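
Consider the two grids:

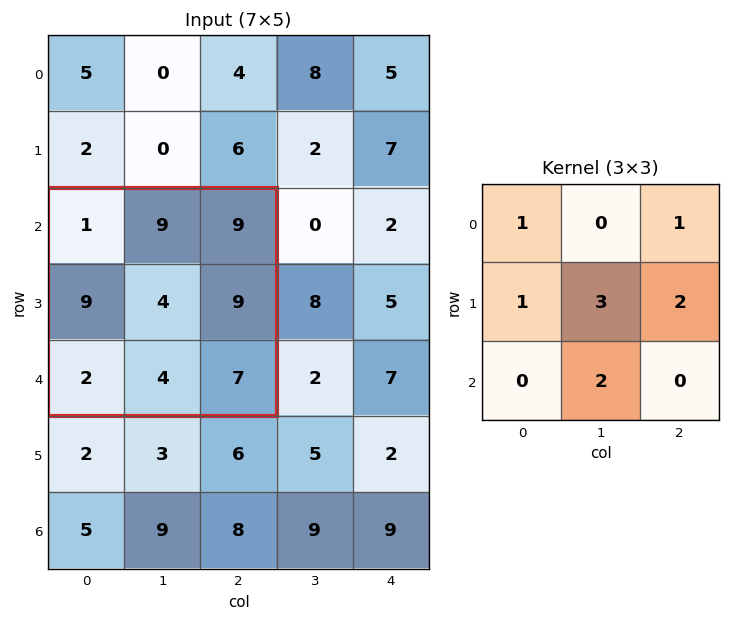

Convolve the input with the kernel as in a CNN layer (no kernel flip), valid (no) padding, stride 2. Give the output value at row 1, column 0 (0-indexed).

57

The receptive field on the input at this output position is [1 9 9 / 9 4 9 / 2 4 7]. Elementwise product with the kernel and sum: 1·1 + 9·1 + 9·1 + 4·3 + 9·2 + 4·2.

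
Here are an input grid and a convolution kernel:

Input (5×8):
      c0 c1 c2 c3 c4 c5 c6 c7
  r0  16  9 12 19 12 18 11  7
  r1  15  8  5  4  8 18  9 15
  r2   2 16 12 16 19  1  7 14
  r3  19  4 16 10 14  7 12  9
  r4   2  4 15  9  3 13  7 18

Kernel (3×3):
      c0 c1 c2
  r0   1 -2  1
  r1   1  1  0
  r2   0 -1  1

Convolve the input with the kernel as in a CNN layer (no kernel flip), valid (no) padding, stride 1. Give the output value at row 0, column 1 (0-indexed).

21

The receptive field on the input at this output position is [9 12 19 / 8 5 4 / 16 12 16]. Elementwise product with the kernel and sum: 9·1 + 12·-2 + 19·1 + 8·1 + 5·1 + 12·-1 + 16·1.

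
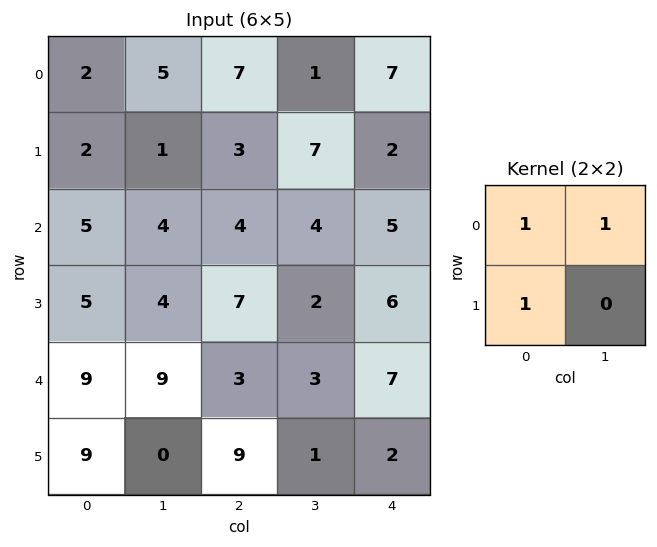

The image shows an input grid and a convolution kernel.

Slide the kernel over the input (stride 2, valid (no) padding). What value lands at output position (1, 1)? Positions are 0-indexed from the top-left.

15

The receptive field on the input at this output position is [4 4 / 7 2]. Elementwise product with the kernel and sum: 4·1 + 4·1 + 7·1.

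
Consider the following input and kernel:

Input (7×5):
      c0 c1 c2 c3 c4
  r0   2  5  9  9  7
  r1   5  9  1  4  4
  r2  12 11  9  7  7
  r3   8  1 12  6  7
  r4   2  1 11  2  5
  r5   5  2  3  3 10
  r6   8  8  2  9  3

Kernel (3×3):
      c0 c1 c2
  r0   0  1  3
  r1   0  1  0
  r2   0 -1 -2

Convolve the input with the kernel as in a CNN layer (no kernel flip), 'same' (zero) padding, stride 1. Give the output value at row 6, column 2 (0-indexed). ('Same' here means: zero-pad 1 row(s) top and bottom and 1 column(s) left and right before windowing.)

The receptive field on the zero-padded input at this output position is [2 3 3 / 8 2 9 / 0 0 0]. Elementwise product with the kernel and sum: 3·1 + 3·3 + 2·1 + 0·-1 + 0·-2.

14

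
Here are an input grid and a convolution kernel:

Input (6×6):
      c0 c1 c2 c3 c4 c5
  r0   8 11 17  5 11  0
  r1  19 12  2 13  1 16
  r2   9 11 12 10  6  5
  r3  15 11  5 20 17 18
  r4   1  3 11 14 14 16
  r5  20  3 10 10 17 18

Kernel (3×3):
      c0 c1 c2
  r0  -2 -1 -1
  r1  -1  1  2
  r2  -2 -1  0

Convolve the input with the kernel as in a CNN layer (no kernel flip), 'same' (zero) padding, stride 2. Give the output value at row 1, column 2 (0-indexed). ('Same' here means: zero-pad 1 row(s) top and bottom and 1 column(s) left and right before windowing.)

-94

The receptive field on the zero-padded input at this output position is [13 1 16 / 10 6 5 / 20 17 18]. Elementwise product with the kernel and sum: 13·-2 + 1·-1 + 16·-1 + 10·-1 + 6·1 + 5·2 + 20·-2 + 17·-1.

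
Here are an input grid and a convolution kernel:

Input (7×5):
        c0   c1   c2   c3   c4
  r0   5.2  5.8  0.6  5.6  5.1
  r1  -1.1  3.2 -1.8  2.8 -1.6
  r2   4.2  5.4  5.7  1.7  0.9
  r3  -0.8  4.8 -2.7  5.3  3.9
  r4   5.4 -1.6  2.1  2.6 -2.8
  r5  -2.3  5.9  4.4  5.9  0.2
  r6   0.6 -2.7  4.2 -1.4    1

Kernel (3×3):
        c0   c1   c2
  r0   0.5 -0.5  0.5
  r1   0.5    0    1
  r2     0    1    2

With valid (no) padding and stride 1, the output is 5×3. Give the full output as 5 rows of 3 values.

14.45 18.9 1.05
4.15 16.2 13.75
1.75 15.7 2
15.35 24.4 2.5
13.5 9.7 1.35

Output[0,0]: The receptive field on the input at this output position is [5.2 5.8 0.6 / -1.1 3.2 -1.8 / 4.2 5.4 5.7]. Elementwise product with the kernel and sum: 5.2·0.5 + 5.8·-0.5 + 0.6·0.5 + -1.1·0.5 + -1.8·1 + 5.4·1 + 5.7·2.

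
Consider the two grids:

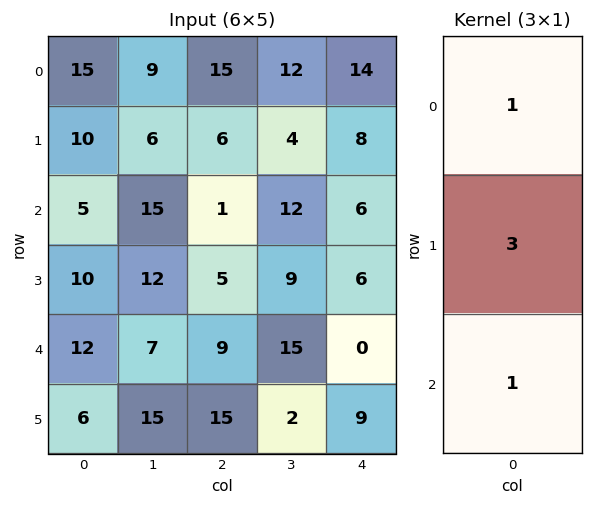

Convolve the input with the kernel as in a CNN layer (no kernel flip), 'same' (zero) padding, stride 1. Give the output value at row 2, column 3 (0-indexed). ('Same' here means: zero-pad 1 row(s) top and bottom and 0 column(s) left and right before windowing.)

49

The receptive field on the zero-padded input at this output position is [4 / 12 / 9]. Elementwise product with the kernel and sum: 4·1 + 12·3 + 9·1.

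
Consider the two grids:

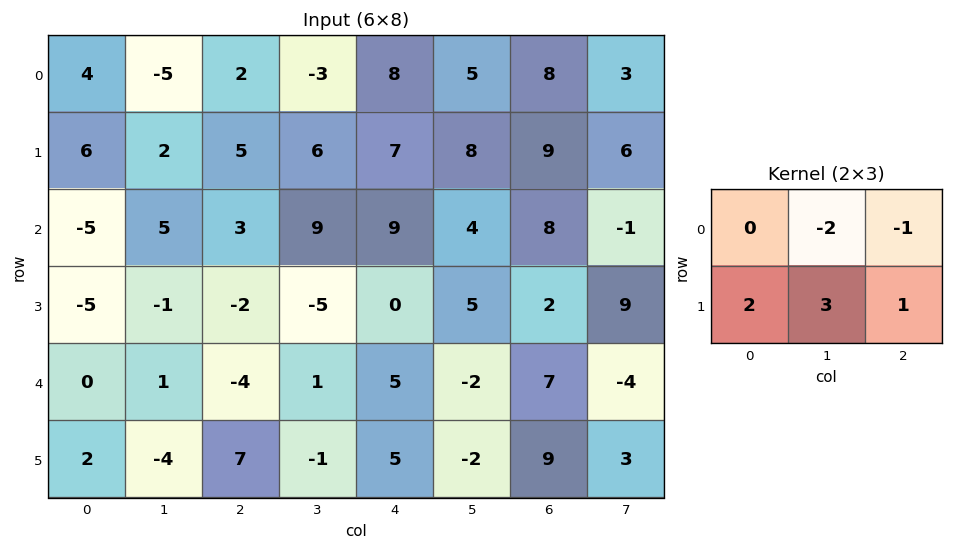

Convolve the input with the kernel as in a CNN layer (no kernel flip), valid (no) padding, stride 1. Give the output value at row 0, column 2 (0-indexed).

33

The receptive field on the input at this output position is [2 -3 8 / 5 6 7]. Elementwise product with the kernel and sum: -3·-2 + 8·-1 + 5·2 + 6·3 + 7·1.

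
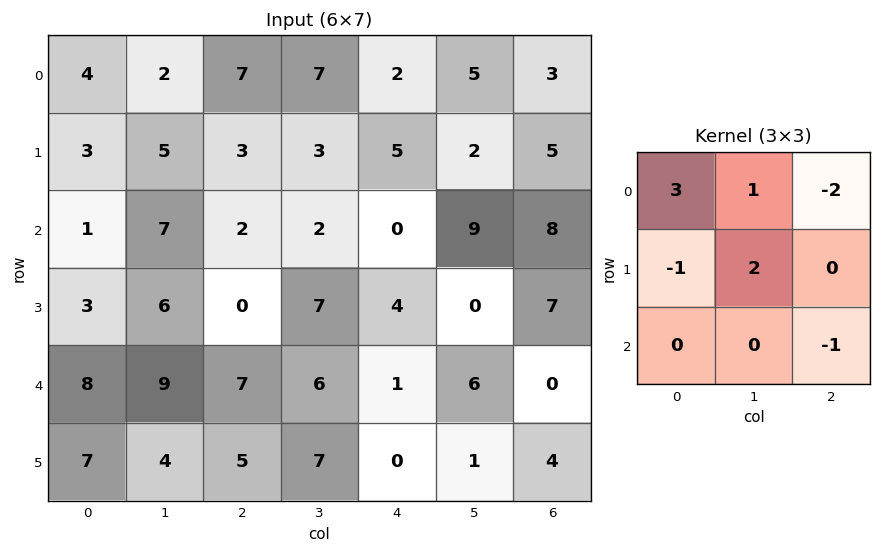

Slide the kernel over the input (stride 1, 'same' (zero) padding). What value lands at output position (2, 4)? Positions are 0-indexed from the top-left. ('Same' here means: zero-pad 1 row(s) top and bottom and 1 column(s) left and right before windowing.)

The receptive field on the zero-padded input at this output position is [3 5 2 / 2 0 9 / 7 4 0]. Elementwise product with the kernel and sum: 3·3 + 5·1 + 2·-2 + 2·-1 + 0·2 + 0·-1.

8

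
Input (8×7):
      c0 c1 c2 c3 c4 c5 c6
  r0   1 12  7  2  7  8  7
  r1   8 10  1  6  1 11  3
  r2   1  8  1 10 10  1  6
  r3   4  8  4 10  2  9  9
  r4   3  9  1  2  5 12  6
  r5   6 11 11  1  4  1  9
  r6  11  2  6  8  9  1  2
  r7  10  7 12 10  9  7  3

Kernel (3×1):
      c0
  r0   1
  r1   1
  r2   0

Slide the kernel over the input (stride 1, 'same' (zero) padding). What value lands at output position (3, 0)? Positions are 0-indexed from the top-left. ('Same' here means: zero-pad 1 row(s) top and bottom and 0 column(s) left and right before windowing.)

5

The receptive field on the zero-padded input at this output position is [1 / 4 / 3]. Elementwise product with the kernel and sum: 1·1 + 4·1.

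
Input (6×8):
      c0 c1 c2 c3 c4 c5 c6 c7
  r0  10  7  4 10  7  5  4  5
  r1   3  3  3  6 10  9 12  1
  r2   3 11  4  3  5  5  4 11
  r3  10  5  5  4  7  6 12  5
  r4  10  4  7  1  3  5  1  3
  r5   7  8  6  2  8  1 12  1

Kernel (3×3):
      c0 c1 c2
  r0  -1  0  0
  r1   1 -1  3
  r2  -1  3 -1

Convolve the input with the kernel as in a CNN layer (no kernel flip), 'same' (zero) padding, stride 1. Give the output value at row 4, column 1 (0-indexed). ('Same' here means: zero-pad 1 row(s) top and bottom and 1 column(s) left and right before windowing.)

28

The receptive field on the zero-padded input at this output position is [10 5 5 / 10 4 7 / 7 8 6]. Elementwise product with the kernel and sum: 10·-1 + 10·1 + 4·-1 + 7·3 + 7·-1 + 8·3 + 6·-1.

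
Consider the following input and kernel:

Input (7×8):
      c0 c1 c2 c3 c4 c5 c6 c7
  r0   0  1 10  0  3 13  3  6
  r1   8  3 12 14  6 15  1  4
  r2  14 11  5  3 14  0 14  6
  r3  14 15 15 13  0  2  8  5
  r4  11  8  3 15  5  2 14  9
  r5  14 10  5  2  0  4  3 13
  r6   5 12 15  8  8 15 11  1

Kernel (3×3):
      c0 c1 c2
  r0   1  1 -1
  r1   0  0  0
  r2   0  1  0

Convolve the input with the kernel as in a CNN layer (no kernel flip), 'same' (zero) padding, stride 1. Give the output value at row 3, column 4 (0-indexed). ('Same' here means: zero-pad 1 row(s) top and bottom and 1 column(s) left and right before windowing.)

22

The receptive field on the zero-padded input at this output position is [3 14 0 / 13 0 2 / 15 5 2]. Elementwise product with the kernel and sum: 3·1 + 14·1 + 0·-1 + 5·1.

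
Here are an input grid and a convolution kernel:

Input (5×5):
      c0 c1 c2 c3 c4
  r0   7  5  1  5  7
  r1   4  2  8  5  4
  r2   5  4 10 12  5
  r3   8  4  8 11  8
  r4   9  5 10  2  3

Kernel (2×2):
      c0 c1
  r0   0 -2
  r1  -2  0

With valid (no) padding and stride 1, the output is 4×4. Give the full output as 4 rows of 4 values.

-18 -6 -26 -24
-14 -24 -30 -32
-24 -28 -40 -32
-26 -26 -42 -20

Output[0,0]: The receptive field on the input at this output position is [7 5 / 4 2]. Elementwise product with the kernel and sum: 5·-2 + 4·-2.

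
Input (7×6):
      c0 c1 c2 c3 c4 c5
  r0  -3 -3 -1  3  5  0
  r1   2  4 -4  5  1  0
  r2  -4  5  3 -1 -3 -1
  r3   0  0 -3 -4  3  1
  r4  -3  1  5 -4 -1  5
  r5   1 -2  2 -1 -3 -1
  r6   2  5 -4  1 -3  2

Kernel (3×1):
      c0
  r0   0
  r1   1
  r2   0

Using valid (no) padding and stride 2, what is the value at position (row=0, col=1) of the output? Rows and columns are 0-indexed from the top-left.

-4

The receptive field on the input at this output position is [-1 / -4 / 3]. Elementwise product with the kernel and sum: -4·1.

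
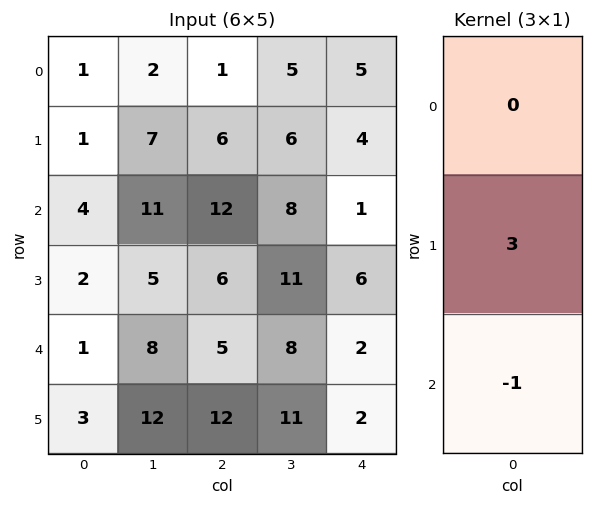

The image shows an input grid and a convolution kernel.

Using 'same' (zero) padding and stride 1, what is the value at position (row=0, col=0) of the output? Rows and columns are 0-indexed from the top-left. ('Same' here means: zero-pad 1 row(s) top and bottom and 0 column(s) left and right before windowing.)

2

The receptive field on the zero-padded input at this output position is [0 / 1 / 1]. Elementwise product with the kernel and sum: 1·3 + 1·-1.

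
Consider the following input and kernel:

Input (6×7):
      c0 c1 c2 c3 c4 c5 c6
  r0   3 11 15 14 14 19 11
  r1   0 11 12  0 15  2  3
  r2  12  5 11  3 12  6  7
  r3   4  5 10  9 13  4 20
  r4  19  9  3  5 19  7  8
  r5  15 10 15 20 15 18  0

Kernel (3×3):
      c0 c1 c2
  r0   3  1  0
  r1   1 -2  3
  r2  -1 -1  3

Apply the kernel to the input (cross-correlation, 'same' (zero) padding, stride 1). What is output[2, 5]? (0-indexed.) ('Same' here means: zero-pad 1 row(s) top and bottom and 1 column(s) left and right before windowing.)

The receptive field on the zero-padded input at this output position is [15 2 3 / 12 6 7 / 13 4 20]. Elementwise product with the kernel and sum: 15·3 + 2·1 + 12·1 + 6·-2 + 7·3 + 13·-1 + 4·-1 + 20·3.

111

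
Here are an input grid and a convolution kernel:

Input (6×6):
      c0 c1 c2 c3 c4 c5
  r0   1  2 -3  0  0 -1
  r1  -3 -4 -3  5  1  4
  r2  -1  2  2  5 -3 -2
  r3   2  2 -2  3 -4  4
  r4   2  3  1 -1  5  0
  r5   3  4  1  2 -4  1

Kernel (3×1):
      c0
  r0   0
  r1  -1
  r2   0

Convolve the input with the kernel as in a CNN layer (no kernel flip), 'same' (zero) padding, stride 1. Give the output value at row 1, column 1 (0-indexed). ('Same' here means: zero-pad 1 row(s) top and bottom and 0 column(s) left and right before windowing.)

The receptive field on the zero-padded input at this output position is [2 / -4 / 2]. Elementwise product with the kernel and sum: -4·-1.

4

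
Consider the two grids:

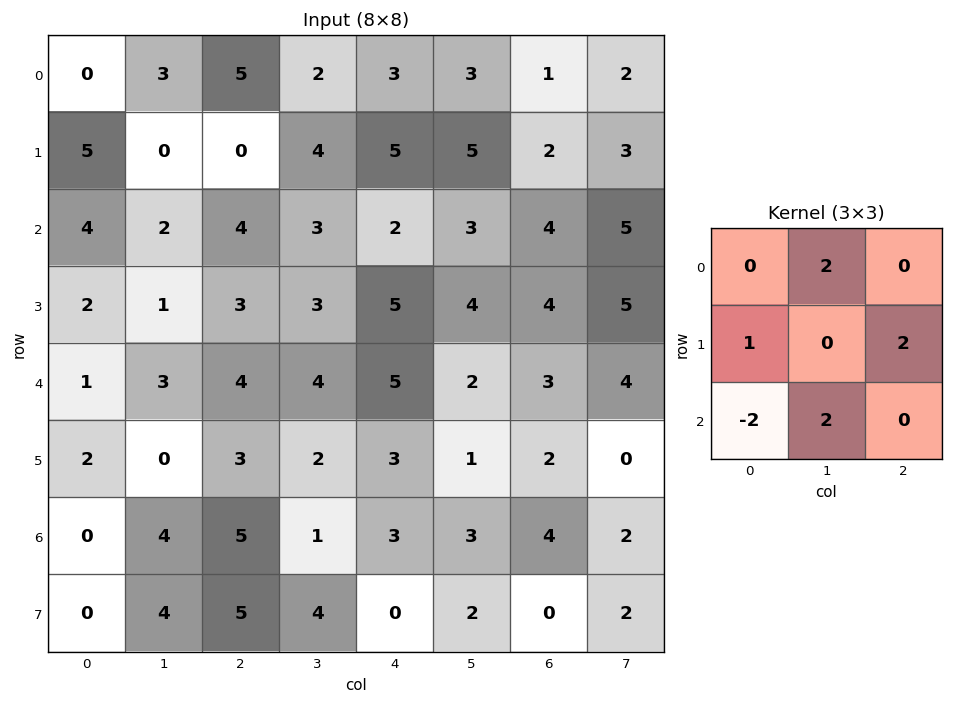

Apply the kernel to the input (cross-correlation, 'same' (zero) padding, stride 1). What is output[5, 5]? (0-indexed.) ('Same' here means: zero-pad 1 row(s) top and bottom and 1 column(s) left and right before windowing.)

The receptive field on the zero-padded input at this output position is [5 2 3 / 3 1 2 / 3 3 4]. Elementwise product with the kernel and sum: 2·2 + 3·1 + 2·2 + 3·-2 + 3·2.

11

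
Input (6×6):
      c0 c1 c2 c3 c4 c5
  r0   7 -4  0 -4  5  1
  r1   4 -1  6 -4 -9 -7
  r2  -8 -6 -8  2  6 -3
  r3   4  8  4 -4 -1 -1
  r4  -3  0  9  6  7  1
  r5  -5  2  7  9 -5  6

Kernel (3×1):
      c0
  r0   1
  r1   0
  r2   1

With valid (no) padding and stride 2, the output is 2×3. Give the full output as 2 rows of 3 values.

Output[0,0]: The receptive field on the input at this output position is [7 / 4 / -8]. Elementwise product with the kernel and sum: 7·1 + -8·1.

-1 -8 11
-11 1 13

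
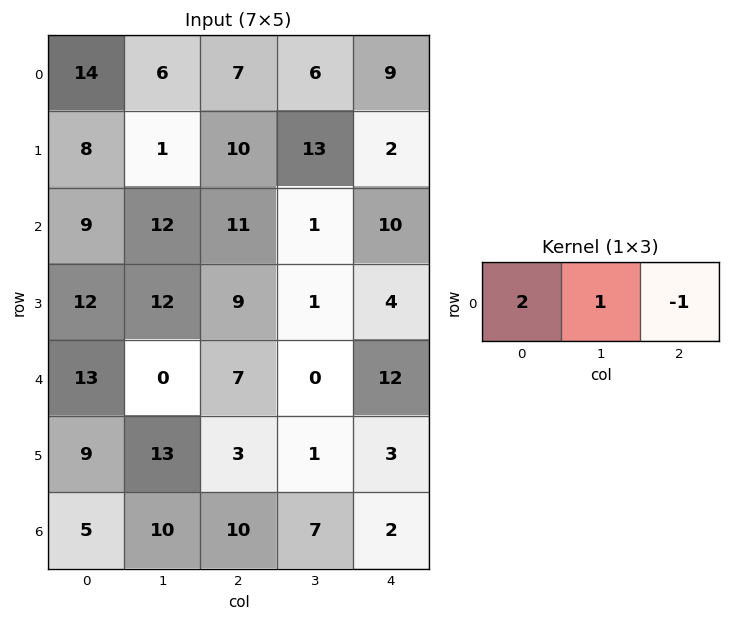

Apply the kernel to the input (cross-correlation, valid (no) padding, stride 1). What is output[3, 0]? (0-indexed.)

The receptive field on the input at this output position is [12 12 9]. Elementwise product with the kernel and sum: 12·2 + 12·1 + 9·-1.

27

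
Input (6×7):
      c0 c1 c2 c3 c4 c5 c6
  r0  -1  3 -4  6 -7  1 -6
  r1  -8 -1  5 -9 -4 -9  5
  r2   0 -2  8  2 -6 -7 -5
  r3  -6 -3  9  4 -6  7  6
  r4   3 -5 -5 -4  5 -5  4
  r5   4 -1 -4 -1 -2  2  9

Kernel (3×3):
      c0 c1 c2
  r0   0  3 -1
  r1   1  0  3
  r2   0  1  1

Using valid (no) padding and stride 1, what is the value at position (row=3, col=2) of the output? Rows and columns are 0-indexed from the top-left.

25

The receptive field on the input at this output position is [9 4 -6 / -5 -4 5 / -4 -1 -2]. Elementwise product with the kernel and sum: 4·3 + -6·-1 + -5·1 + 5·3 + -1·1 + -2·1.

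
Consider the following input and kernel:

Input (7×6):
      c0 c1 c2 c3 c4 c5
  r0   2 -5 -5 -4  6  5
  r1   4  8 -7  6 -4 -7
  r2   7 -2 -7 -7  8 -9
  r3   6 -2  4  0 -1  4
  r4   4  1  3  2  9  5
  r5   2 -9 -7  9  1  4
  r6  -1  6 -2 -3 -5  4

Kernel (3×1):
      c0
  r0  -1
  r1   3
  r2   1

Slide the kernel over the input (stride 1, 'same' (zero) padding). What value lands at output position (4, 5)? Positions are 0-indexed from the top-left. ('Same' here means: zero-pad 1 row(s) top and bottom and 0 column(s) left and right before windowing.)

15

The receptive field on the zero-padded input at this output position is [4 / 5 / 4]. Elementwise product with the kernel and sum: 4·-1 + 5·3 + 4·1.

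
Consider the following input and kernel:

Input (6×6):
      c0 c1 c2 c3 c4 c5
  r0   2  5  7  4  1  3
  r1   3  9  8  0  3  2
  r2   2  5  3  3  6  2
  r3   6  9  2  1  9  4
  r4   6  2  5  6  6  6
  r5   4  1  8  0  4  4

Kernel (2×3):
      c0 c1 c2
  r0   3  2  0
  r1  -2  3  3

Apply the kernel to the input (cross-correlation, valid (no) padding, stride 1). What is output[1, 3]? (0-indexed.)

The receptive field on the input at this output position is [0 3 2 / 3 6 2]. Elementwise product with the kernel and sum: 0·3 + 3·2 + 3·-2 + 6·3 + 2·3.

24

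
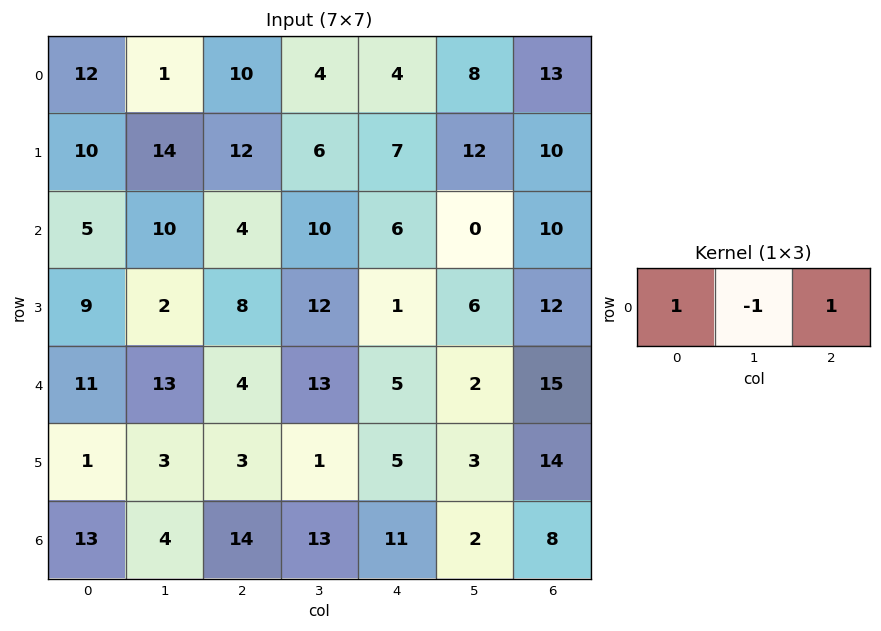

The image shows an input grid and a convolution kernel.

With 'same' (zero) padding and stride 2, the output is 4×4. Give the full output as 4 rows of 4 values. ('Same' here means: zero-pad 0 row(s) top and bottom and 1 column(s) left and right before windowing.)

-11 -5 8 -5
5 16 4 -10
2 22 10 -13
-9 3 4 -6

Output[0,0]: The receptive field on the zero-padded input at this output position is [0 12 1]. Elementwise product with the kernel and sum: 0·1 + 12·-1 + 1·1.
Output[0,1]: The receptive field on the zero-padded input at this output position is [1 10 4]. Elementwise product with the kernel and sum: 1·1 + 10·-1 + 4·1.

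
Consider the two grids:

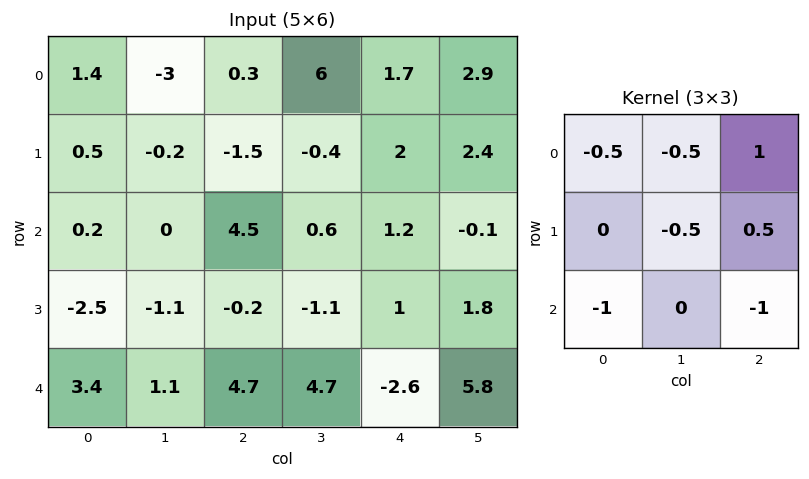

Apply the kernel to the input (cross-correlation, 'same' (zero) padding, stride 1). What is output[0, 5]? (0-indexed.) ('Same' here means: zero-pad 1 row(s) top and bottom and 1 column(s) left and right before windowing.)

The receptive field on the zero-padded input at this output position is [0 0 0 / 1.7 2.9 0 / 2 2.4 0]. Elementwise product with the kernel and sum: 0·-0.5 + 0·-0.5 + 0·1 + 2.9·-0.5 + 0·0.5 + 2·-1 + 0·-1.

-3.45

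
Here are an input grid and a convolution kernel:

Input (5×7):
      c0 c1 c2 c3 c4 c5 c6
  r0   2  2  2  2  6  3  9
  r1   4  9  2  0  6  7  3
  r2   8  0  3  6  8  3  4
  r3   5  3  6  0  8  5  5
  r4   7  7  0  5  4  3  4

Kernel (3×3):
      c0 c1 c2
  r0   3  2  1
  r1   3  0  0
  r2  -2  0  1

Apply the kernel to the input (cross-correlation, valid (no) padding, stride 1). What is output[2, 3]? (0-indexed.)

The receptive field on the input at this output position is [6 8 3 / 0 8 5 / 5 4 3]. Elementwise product with the kernel and sum: 6·3 + 8·2 + 3·1 + 0·3 + 5·-2 + 3·1.

30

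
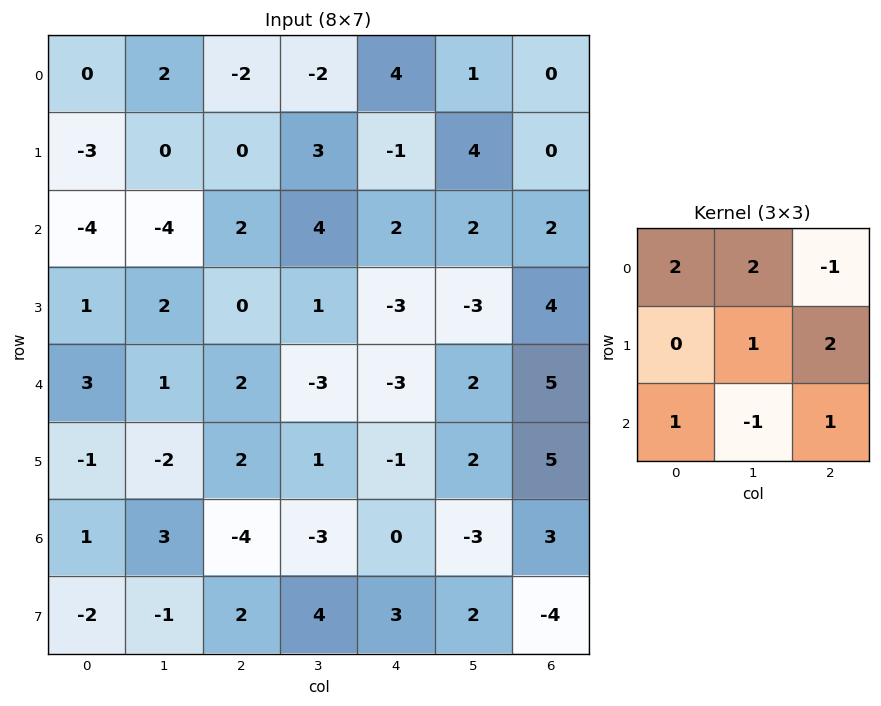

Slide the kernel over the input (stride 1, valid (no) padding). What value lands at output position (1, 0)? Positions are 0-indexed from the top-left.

-7

The receptive field on the input at this output position is [-3 0 0 / -4 -4 2 / 1 2 0]. Elementwise product with the kernel and sum: -3·2 + 0·2 + 0·-1 + -4·1 + 2·2 + 1·1 + 2·-1 + 0·1.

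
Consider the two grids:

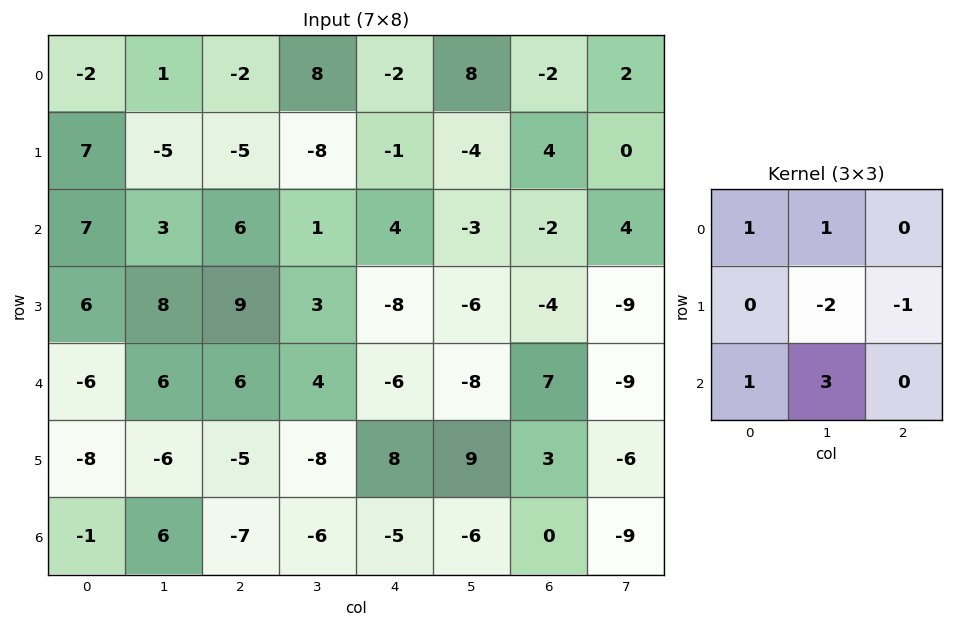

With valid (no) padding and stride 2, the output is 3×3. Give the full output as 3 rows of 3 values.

Output[0,0]: The receptive field on the input at this output position is [-2 1 -2 / 7 -5 -5 / 7 3 6]. Elementwise product with the kernel and sum: -2·1 + 1·1 + -5·-2 + -5·-1 + 7·1 + 3·3.
Output[0,1]: The receptive field on the input at this output position is [-2 8 -2 / -5 -8 -1 / 6 1 4]. Elementwise product with the kernel and sum: -2·1 + 8·1 + -8·-2 + -1·-1 + 6·1 + 1·3.

30 32 5
-3 27 -13
34 -7 -58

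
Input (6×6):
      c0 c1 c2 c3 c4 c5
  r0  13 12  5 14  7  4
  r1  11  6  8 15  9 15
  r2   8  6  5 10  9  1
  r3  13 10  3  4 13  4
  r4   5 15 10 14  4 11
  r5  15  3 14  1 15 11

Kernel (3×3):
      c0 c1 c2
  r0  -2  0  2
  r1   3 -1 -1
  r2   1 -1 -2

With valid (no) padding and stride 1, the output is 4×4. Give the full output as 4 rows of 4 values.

-5 -20 -19 0
4 20 -29 3
-10 8 -12 -35
-46 -4 15 -9

Output[0,0]: The receptive field on the input at this output position is [13 12 5 / 11 6 8 / 8 6 5]. Elementwise product with the kernel and sum: 13·-2 + 5·2 + 11·3 + 6·-1 + 8·-1 + 8·1 + 6·-1 + 5·-2.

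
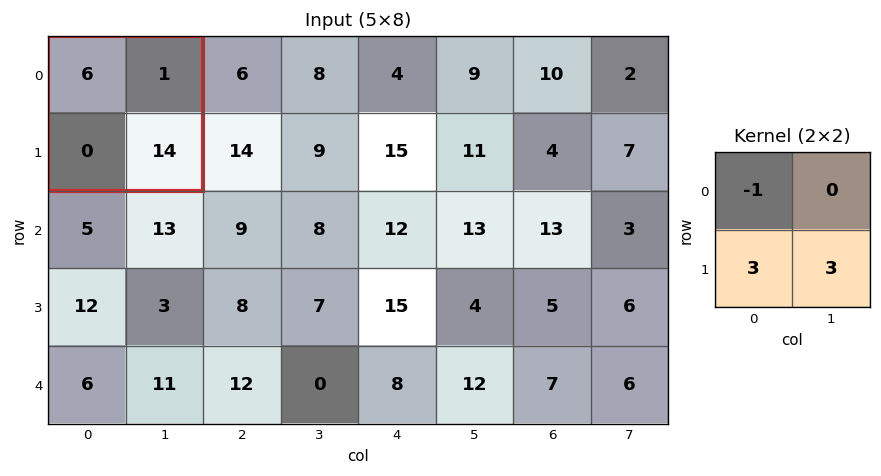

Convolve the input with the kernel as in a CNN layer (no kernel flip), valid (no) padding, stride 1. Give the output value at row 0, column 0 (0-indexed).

The receptive field on the input at this output position is [6 1 / 0 14]. Elementwise product with the kernel and sum: 6·-1 + 0·3 + 14·3.

36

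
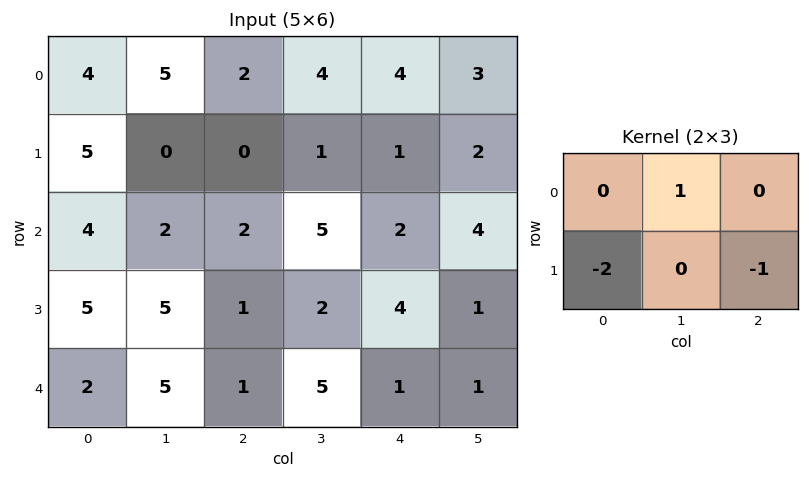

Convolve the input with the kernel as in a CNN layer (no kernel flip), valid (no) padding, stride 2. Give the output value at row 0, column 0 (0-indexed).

-5

The receptive field on the input at this output position is [4 5 2 / 5 0 0]. Elementwise product with the kernel and sum: 5·1 + 5·-2 + 0·-1.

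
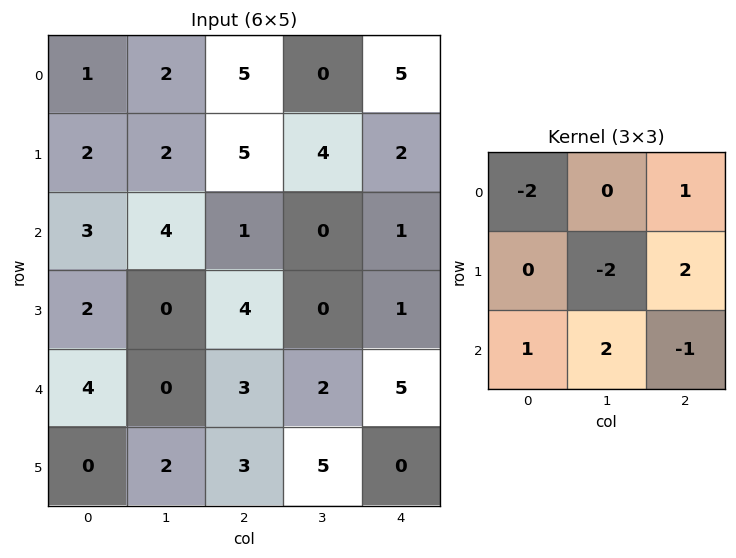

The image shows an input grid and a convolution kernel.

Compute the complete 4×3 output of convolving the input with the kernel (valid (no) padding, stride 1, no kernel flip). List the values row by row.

19 0 -9
-7 6 -3
4 -12 3
7 1 12

Output[0,0]: The receptive field on the input at this output position is [1 2 5 / 2 2 5 / 3 4 1]. Elementwise product with the kernel and sum: 1·-2 + 5·1 + 2·-2 + 5·2 + 3·1 + 4·2 + 1·-1.
Output[0,1]: The receptive field on the input at this output position is [2 5 0 / 2 5 4 / 4 1 0]. Elementwise product with the kernel and sum: 2·-2 + 0·1 + 5·-2 + 4·2 + 4·1 + 1·2 + 0·-1.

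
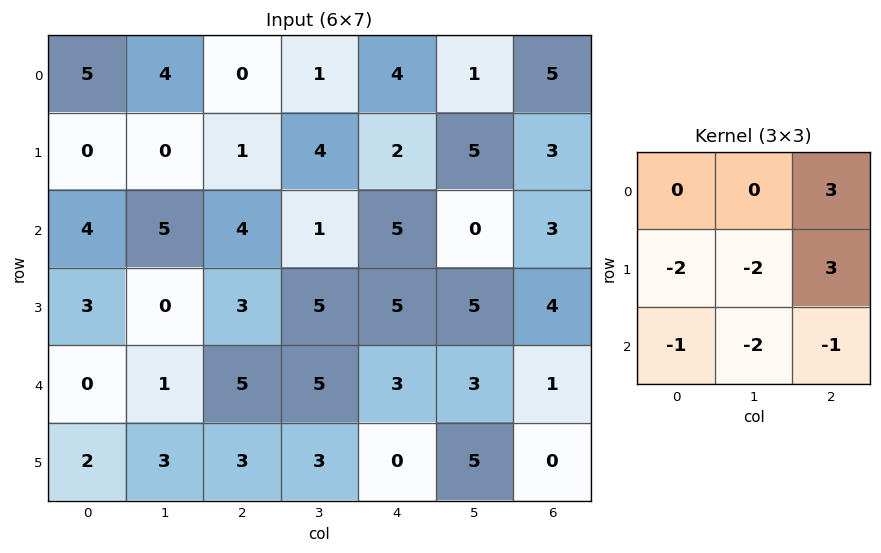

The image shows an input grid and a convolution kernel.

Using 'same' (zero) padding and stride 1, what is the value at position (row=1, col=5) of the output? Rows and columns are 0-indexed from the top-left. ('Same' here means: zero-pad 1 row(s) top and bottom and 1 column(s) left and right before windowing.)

The receptive field on the zero-padded input at this output position is [4 1 5 / 2 5 3 / 5 0 3]. Elementwise product with the kernel and sum: 5·3 + 2·-2 + 5·-2 + 3·3 + 5·-1 + 0·-2 + 3·-1.

2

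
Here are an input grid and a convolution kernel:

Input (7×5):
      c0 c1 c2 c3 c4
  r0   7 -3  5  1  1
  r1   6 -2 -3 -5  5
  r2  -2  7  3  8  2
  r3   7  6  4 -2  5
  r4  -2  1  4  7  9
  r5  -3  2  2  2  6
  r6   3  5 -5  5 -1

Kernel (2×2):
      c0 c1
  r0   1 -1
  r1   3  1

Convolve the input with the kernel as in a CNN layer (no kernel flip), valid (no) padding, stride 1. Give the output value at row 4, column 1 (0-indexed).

5

The receptive field on the input at this output position is [1 4 / 2 2]. Elementwise product with the kernel and sum: 1·1 + 4·-1 + 2·3 + 2·1.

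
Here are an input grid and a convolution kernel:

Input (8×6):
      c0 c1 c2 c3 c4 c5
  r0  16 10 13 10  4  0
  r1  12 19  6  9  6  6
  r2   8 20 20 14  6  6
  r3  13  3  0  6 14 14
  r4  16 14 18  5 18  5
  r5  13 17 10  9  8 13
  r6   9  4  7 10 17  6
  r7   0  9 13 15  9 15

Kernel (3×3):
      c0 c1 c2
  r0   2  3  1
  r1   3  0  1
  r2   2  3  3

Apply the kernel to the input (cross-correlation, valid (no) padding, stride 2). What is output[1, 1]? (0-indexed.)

The receptive field on the input at this output position is [20 14 6 / 0 6 14 / 18 5 18]. Elementwise product with the kernel and sum: 20·2 + 14·3 + 6·1 + 0·3 + 14·1 + 18·2 + 5·3 + 18·3.

207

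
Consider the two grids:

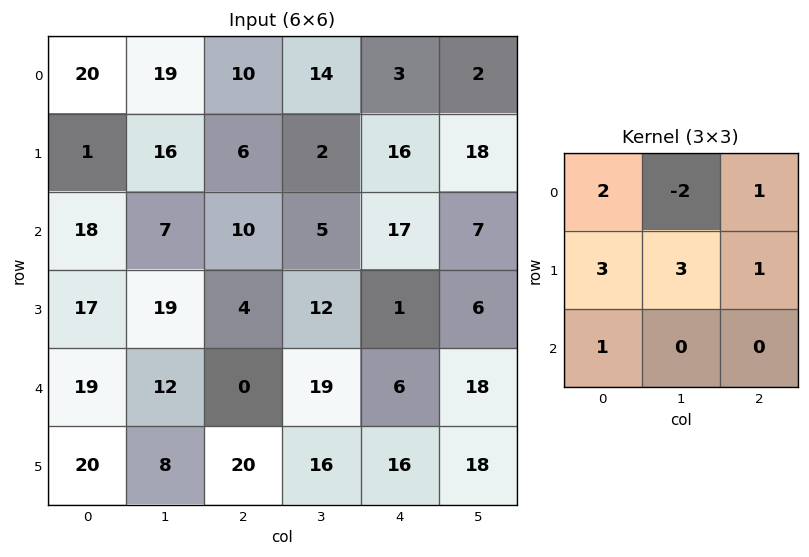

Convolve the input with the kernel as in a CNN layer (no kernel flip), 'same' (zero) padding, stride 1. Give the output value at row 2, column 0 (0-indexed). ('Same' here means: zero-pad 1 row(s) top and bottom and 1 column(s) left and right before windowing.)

75

The receptive field on the zero-padded input at this output position is [0 1 16 / 0 18 7 / 0 17 19]. Elementwise product with the kernel and sum: 0·2 + 1·-2 + 16·1 + 0·3 + 18·3 + 7·1 + 0·1.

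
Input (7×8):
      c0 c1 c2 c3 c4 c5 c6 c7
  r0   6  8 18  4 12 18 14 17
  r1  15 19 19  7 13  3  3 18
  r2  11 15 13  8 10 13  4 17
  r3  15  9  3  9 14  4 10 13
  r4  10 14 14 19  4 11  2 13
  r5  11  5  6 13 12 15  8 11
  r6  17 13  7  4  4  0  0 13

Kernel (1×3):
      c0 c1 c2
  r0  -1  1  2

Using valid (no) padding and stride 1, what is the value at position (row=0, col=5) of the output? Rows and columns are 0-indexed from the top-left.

30

The receptive field on the input at this output position is [18 14 17]. Elementwise product with the kernel and sum: 18·-1 + 14·1 + 17·2.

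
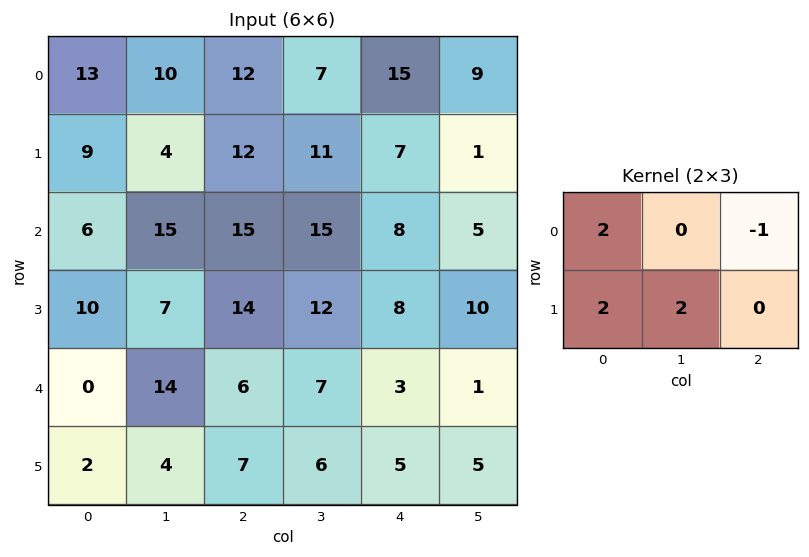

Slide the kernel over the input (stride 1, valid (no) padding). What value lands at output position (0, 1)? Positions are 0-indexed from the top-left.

45

The receptive field on the input at this output position is [10 12 7 / 4 12 11]. Elementwise product with the kernel and sum: 10·2 + 7·-1 + 4·2 + 12·2.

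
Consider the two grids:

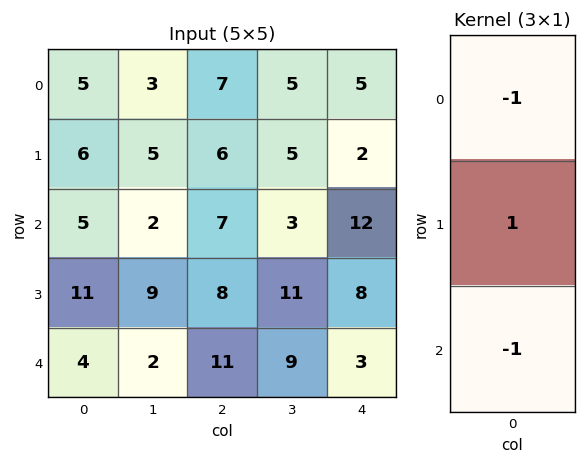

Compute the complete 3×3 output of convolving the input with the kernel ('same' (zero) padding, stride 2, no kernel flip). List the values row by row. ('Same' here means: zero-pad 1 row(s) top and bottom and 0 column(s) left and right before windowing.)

-1 1 3
-12 -7 2
-7 3 -5

Output[0,0]: The receptive field on the zero-padded input at this output position is [0 / 5 / 6]. Elementwise product with the kernel and sum: 0·-1 + 5·1 + 6·-1.
Output[0,1]: The receptive field on the zero-padded input at this output position is [0 / 7 / 6]. Elementwise product with the kernel and sum: 0·-1 + 7·1 + 6·-1.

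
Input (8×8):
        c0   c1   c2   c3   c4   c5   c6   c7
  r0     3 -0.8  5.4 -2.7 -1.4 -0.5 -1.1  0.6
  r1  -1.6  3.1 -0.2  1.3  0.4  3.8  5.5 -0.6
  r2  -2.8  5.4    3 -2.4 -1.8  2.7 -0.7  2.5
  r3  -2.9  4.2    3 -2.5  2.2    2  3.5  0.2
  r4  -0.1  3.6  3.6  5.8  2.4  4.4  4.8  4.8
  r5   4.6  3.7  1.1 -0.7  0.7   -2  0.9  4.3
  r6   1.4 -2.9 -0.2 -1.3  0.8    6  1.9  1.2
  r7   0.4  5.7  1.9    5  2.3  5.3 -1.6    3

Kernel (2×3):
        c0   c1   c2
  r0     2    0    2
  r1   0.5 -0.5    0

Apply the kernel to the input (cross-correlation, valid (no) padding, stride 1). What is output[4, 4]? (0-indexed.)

15.75

The receptive field on the input at this output position is [2.4 4.4 4.8 / 0.7 -2 0.9]. Elementwise product with the kernel and sum: 2.4·2 + 4.8·2 + 0.7·0.5 + -2·-0.5.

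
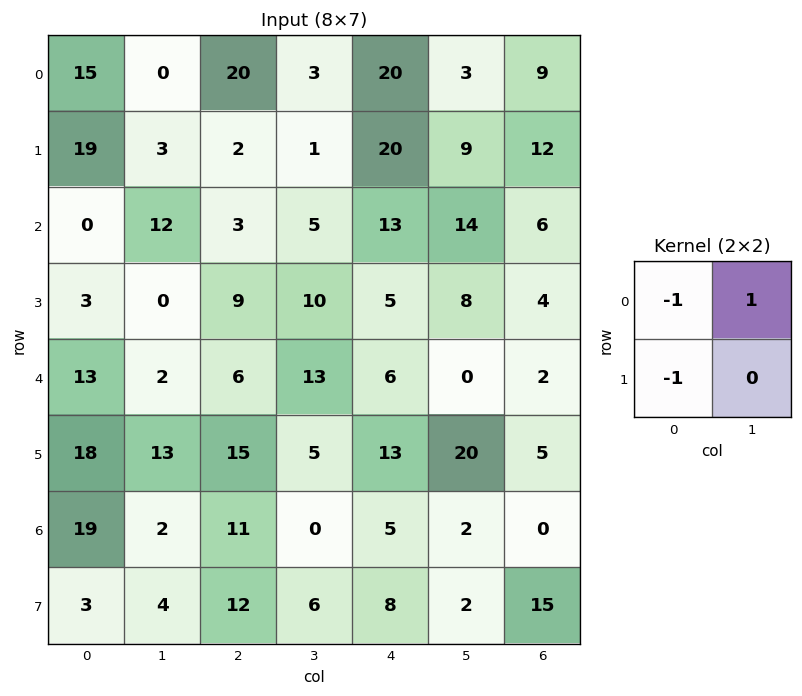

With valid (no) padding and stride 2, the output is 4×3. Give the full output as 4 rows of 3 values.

Output[0,0]: The receptive field on the input at this output position is [15 0 / 19 3]. Elementwise product with the kernel and sum: 15·-1 + 0·1 + 19·-1.
Output[0,1]: The receptive field on the input at this output position is [20 3 / 2 1]. Elementwise product with the kernel and sum: 20·-1 + 3·1 + 2·-1.

-34 -19 -37
9 -7 -4
-29 -8 -19
-20 -23 -11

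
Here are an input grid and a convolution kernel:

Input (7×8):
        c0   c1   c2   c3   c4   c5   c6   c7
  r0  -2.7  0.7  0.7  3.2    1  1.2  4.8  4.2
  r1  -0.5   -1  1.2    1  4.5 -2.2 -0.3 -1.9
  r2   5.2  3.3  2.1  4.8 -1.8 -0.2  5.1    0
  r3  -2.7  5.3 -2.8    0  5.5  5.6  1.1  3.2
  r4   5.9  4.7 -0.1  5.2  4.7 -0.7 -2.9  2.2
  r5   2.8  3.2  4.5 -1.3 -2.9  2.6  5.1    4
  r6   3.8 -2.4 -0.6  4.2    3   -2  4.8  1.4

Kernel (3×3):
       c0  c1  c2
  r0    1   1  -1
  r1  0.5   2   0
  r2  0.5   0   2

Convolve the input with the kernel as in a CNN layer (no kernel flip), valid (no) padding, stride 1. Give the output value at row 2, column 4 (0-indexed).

3.4

The receptive field on the input at this output position is [-1.8 -0.2 5.1 / 5.5 5.6 1.1 / 4.7 -0.7 -2.9]. Elementwise product with the kernel and sum: -1.8·1 + -0.2·1 + 5.1·-1 + 5.5·0.5 + 5.6·2 + 4.7·0.5 + -2.9·2.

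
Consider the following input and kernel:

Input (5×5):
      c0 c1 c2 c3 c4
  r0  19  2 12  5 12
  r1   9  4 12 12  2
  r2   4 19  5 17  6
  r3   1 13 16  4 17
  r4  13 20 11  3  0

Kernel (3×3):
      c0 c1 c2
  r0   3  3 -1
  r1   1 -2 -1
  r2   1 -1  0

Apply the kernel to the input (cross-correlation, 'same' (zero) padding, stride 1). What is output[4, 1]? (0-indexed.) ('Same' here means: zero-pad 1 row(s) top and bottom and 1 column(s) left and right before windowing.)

The receptive field on the zero-padded input at this output position is [1 13 16 / 13 20 11 / 0 0 0]. Elementwise product with the kernel and sum: 1·3 + 13·3 + 16·-1 + 13·1 + 20·-2 + 11·-1 + 0·1 + 0·-1.

-12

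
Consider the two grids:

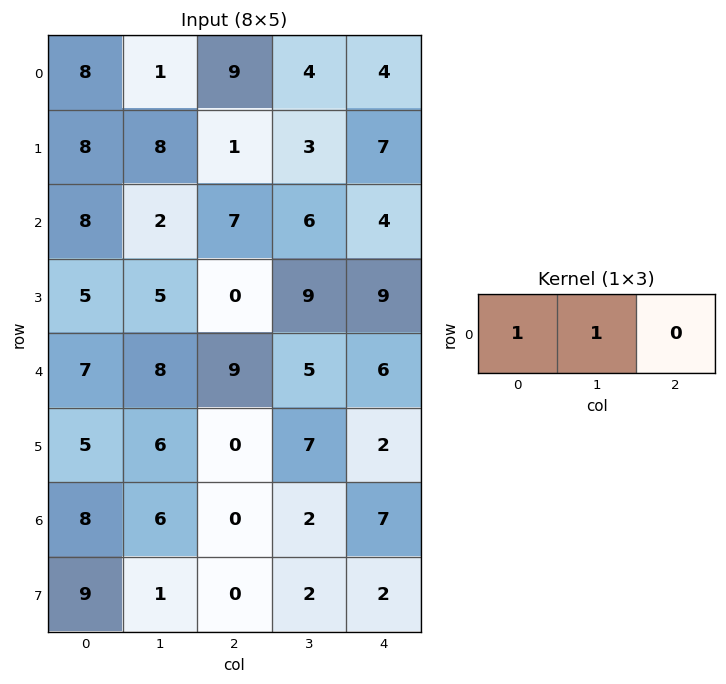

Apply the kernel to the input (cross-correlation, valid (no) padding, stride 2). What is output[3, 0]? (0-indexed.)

The receptive field on the input at this output position is [8 6 0]. Elementwise product with the kernel and sum: 8·1 + 6·1.

14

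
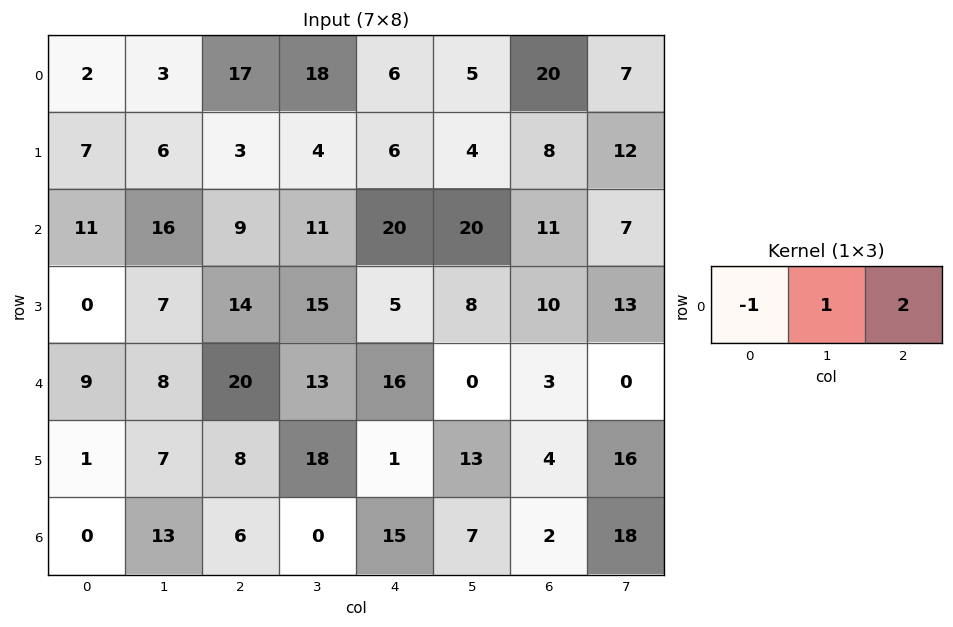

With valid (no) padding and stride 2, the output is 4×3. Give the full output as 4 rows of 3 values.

35 13 39
23 42 22
39 25 -10
25 24 -4

Output[0,0]: The receptive field on the input at this output position is [2 3 17]. Elementwise product with the kernel and sum: 2·-1 + 3·1 + 17·2.
Output[0,1]: The receptive field on the input at this output position is [17 18 6]. Elementwise product with the kernel and sum: 17·-1 + 18·1 + 6·2.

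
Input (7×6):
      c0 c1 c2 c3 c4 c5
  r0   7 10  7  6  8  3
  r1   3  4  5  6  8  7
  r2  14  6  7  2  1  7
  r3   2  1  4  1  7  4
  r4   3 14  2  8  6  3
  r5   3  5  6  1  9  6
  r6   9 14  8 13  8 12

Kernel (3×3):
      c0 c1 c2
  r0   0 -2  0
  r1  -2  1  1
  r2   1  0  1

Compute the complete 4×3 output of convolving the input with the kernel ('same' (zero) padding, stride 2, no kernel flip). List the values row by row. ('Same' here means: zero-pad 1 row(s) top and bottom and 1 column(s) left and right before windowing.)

Output[0,0]: The receptive field on the zero-padded input at this output position is [0 0 0 / 0 7 10 / 0 3 4]. Elementwise product with the kernel and sum: 0·-2 + 0·-2 + 7·1 + 10·1 + 0·1 + 4·1.

21 3 12
15 -11 -7
18 -20 -14
17 -19 -24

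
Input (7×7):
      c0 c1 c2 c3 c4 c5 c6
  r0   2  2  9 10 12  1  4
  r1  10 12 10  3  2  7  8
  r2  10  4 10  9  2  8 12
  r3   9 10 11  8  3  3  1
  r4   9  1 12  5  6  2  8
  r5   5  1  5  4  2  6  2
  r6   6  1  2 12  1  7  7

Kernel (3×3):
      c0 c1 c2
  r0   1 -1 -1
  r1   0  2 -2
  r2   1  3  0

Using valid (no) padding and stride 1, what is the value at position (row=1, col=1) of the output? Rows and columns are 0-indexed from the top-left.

The receptive field on the input at this output position is [12 10 3 / 4 10 9 / 10 11 8]. Elementwise product with the kernel and sum: 12·1 + 10·-1 + 3·-1 + 10·2 + 9·-2 + 10·1 + 11·3.

44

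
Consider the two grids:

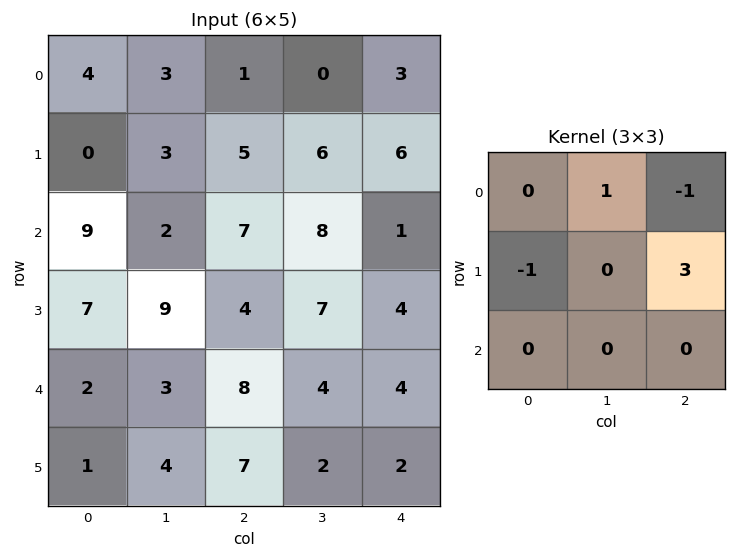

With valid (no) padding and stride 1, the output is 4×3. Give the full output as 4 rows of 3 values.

17 16 10
10 21 -4
0 11 15
27 6 7

Output[0,0]: The receptive field on the input at this output position is [4 3 1 / 0 3 5 / 9 2 7]. Elementwise product with the kernel and sum: 3·1 + 1·-1 + 0·-1 + 5·3.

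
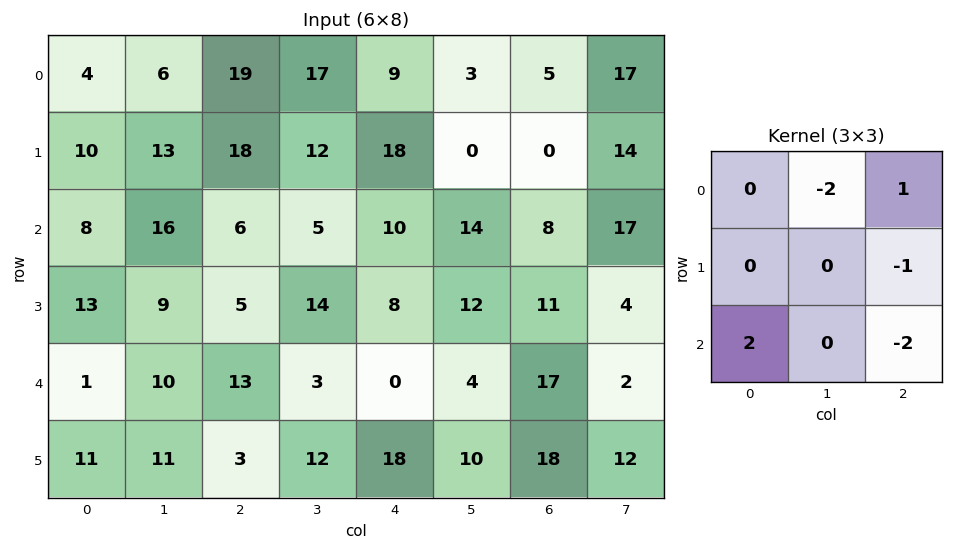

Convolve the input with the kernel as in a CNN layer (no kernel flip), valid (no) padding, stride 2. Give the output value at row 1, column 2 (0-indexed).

-65

The receptive field on the input at this output position is [10 14 8 / 8 12 11 / 0 4 17]. Elementwise product with the kernel and sum: 14·-2 + 8·1 + 11·-1 + 0·2 + 17·-2.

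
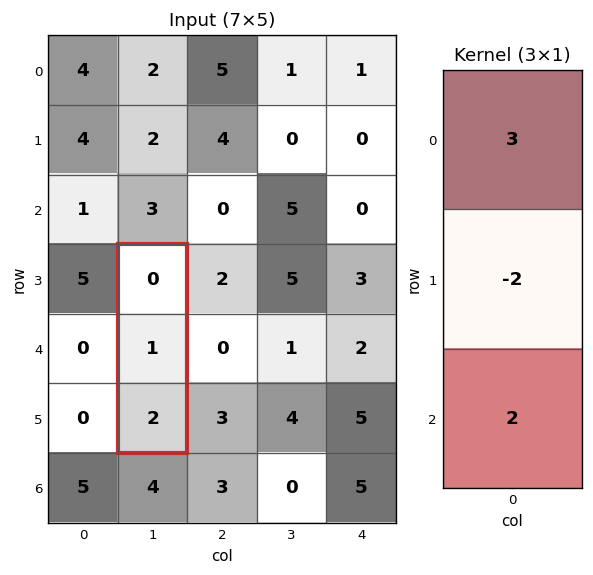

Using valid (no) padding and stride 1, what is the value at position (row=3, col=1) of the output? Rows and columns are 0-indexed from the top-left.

2

The receptive field on the input at this output position is [0 / 1 / 2]. Elementwise product with the kernel and sum: 0·3 + 1·-2 + 2·2.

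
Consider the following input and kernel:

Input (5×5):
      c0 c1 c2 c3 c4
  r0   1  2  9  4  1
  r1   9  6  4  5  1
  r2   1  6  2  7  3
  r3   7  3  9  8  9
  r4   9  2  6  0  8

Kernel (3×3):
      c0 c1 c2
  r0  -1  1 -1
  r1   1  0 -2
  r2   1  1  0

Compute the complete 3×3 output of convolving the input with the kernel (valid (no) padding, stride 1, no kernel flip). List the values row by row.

0 7 5
0 -3 13
3 -16 -1

Output[0,0]: The receptive field on the input at this output position is [1 2 9 / 9 6 4 / 1 6 2]. Elementwise product with the kernel and sum: 1·-1 + 2·1 + 9·-1 + 9·1 + 4·-2 + 1·1 + 6·1.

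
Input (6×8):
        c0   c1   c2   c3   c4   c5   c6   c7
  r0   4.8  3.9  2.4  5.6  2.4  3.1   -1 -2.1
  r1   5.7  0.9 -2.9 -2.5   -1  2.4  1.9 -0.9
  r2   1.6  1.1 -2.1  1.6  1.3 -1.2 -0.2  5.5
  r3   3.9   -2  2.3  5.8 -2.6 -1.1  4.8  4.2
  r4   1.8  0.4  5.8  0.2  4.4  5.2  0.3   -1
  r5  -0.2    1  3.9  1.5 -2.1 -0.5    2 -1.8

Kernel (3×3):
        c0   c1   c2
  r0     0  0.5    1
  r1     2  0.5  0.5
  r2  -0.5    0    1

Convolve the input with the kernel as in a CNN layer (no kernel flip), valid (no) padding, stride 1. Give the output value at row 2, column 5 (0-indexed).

The receptive field on the input at this output position is [-1.2 -0.2 5.5 / -1.1 4.8 4.2 / 5.2 0.3 -1]. Elementwise product with the kernel and sum: -0.2·0.5 + 5.5·1 + -1.1·2 + 4.8·0.5 + 4.2·0.5 + 5.2·-0.5 + -1·1.

4.1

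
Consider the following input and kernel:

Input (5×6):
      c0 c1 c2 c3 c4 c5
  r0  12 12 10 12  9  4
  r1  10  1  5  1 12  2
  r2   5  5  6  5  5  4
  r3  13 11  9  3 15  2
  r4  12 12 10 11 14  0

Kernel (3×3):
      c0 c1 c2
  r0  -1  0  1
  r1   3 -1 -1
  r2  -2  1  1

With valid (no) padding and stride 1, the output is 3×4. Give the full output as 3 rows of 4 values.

23 -2 -1 -20
-7 -6 15 18
18 18 13 -17

Output[0,0]: The receptive field on the input at this output position is [12 12 10 / 10 1 5 / 5 5 6]. Elementwise product with the kernel and sum: 12·-1 + 10·1 + 10·3 + 1·-1 + 5·-1 + 5·-2 + 5·1 + 6·1.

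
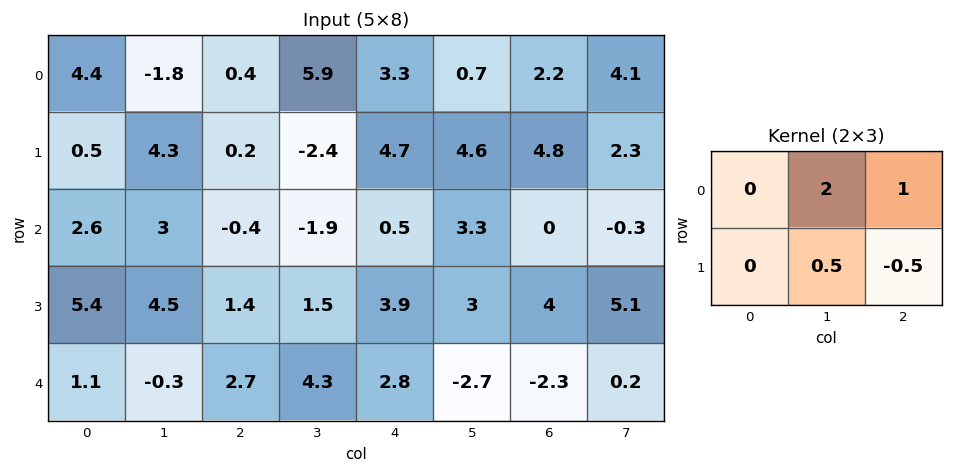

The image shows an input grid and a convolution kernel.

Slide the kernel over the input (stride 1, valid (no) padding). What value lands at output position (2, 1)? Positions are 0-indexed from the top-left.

The receptive field on the input at this output position is [3 -0.4 -1.9 / 4.5 1.4 1.5]. Elementwise product with the kernel and sum: -0.4·2 + -1.9·1 + 1.4·0.5 + 1.5·-0.5.

-2.75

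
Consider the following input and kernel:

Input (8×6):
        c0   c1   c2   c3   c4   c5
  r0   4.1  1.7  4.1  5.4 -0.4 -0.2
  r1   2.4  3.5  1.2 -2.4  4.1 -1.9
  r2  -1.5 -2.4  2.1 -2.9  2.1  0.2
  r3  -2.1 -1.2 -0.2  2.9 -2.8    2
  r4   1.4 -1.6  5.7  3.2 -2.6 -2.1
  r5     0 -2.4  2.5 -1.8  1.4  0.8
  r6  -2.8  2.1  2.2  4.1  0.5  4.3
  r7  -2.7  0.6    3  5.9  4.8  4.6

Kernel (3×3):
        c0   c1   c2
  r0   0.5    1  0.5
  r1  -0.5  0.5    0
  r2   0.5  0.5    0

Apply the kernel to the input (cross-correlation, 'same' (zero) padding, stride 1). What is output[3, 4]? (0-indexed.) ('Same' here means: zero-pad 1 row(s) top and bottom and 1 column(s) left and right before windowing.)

-1.8

The receptive field on the zero-padded input at this output position is [-2.9 2.1 0.2 / 2.9 -2.8 2 / 3.2 -2.6 -2.1]. Elementwise product with the kernel and sum: -2.9·0.5 + 2.1·1 + 0.2·0.5 + 2.9·-0.5 + -2.8·0.5 + 3.2·0.5 + -2.6·0.5.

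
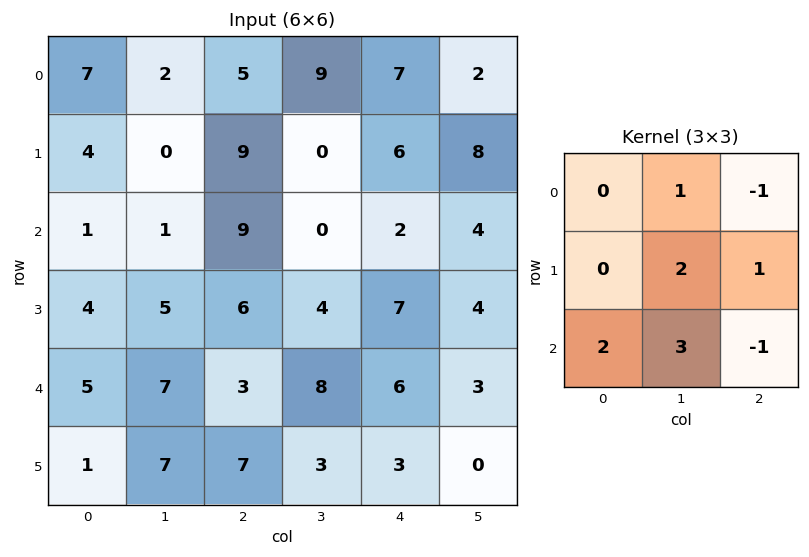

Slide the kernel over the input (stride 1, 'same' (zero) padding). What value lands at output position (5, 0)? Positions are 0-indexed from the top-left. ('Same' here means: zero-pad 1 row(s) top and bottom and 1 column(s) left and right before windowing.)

7

The receptive field on the zero-padded input at this output position is [0 5 7 / 0 1 7 / 0 0 0]. Elementwise product with the kernel and sum: 5·1 + 7·-1 + 1·2 + 7·1 + 0·2 + 0·3 + 0·-1.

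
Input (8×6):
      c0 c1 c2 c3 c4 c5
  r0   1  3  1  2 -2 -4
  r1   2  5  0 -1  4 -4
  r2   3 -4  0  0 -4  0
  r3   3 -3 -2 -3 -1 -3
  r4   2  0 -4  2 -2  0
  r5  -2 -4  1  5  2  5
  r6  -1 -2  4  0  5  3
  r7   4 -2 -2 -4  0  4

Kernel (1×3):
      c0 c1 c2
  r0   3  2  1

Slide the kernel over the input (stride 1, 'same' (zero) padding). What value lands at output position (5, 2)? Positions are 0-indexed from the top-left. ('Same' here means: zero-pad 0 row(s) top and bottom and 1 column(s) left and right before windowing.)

-5

The receptive field on the zero-padded input at this output position is [-4 1 5]. Elementwise product with the kernel and sum: -4·3 + 1·2 + 5·1.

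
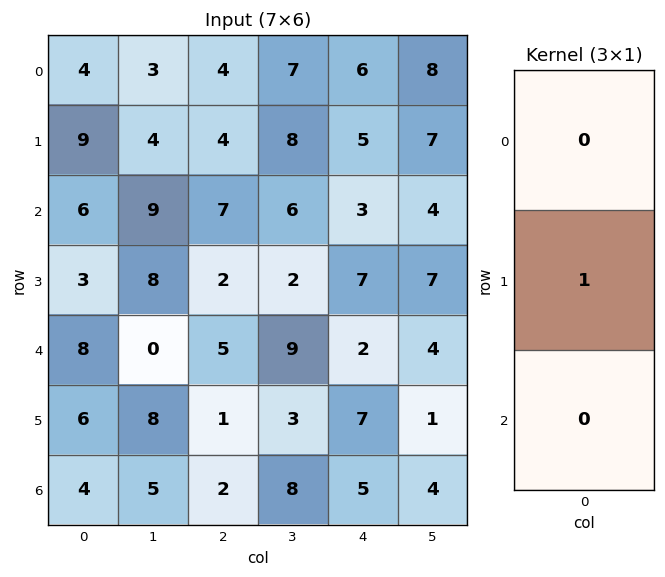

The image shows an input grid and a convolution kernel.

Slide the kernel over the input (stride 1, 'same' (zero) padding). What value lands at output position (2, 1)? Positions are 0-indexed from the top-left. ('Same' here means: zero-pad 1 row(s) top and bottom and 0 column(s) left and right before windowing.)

9

The receptive field on the zero-padded input at this output position is [4 / 9 / 8]. Elementwise product with the kernel and sum: 9·1.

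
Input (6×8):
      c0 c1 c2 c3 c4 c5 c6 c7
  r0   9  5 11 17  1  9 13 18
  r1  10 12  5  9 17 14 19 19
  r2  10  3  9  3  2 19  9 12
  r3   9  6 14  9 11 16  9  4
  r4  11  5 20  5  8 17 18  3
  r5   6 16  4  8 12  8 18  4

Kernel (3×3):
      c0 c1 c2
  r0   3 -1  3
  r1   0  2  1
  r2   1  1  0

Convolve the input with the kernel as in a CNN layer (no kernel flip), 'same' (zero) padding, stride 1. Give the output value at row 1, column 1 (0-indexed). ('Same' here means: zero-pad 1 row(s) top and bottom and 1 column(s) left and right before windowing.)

97

The receptive field on the zero-padded input at this output position is [9 5 11 / 10 12 5 / 10 3 9]. Elementwise product with the kernel and sum: 9·3 + 5·-1 + 11·3 + 12·2 + 5·1 + 10·1 + 3·1.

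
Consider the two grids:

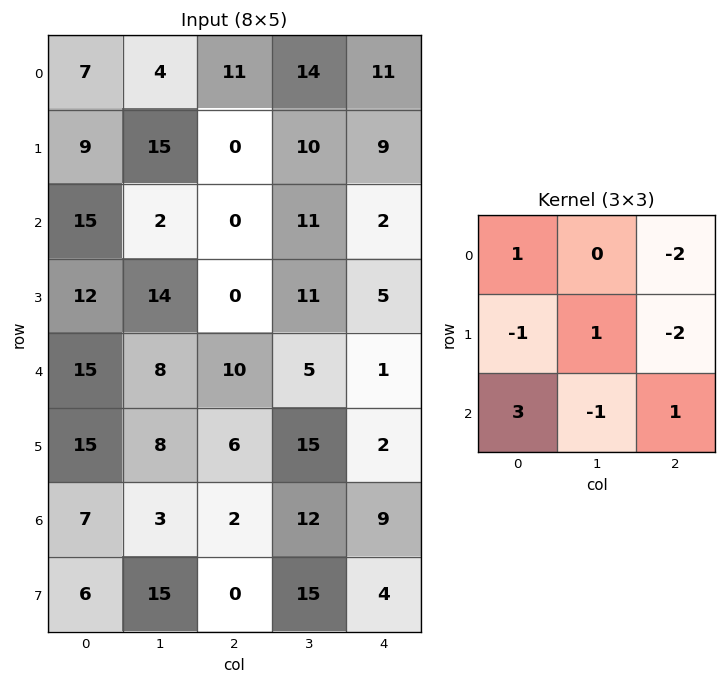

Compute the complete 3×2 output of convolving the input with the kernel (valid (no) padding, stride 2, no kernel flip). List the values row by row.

Output[0,0]: The receptive field on the input at this output position is [7 4 11 / 9 15 0 / 15 2 0]. Elementwise product with the kernel and sum: 7·1 + 11·-2 + 9·-1 + 15·1 + 0·-2 + 15·3 + 2·-1 + 0·1.
Output[0,1]: The receptive field on the input at this output position is [11 14 11 / 0 10 9 / 0 11 2]. Elementwise product with the kernel and sum: 11·1 + 11·-2 + 0·-1 + 10·1 + 9·-2 + 0·3 + 11·-1 + 2·1.

34 -28
64 23
-4 16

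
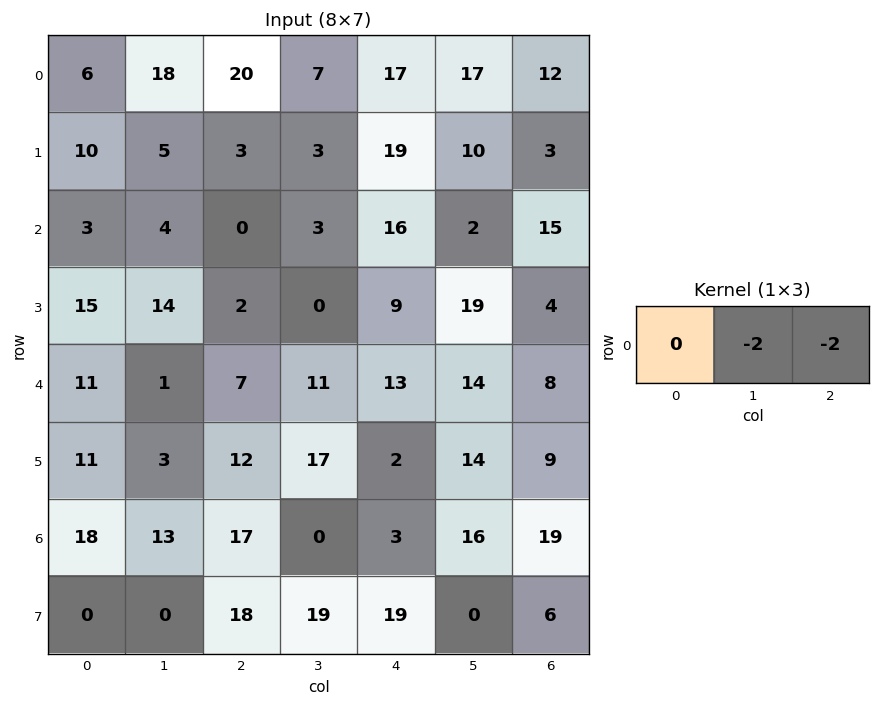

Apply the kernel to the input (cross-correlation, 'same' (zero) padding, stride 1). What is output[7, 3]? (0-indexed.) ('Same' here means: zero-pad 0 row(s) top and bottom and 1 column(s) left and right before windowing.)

-76

The receptive field on the zero-padded input at this output position is [18 19 19]. Elementwise product with the kernel and sum: 19·-2 + 19·-2.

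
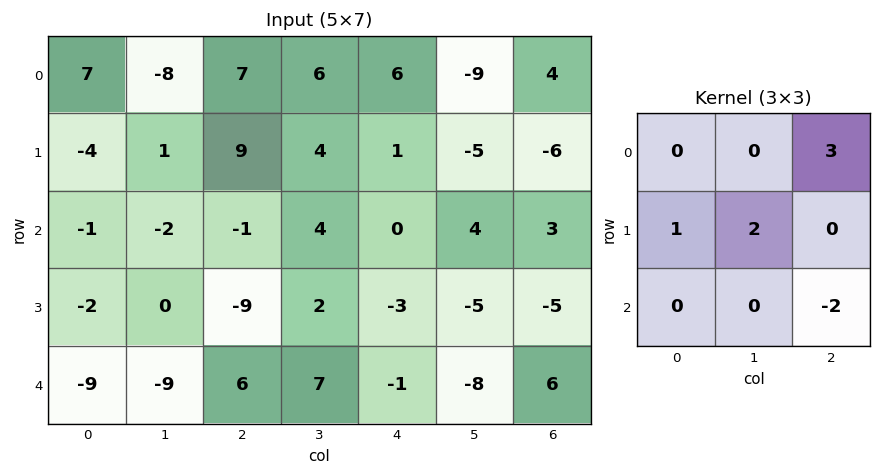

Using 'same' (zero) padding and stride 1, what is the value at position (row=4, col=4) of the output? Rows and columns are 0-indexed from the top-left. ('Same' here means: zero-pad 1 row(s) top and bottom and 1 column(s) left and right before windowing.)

-10

The receptive field on the zero-padded input at this output position is [2 -3 -5 / 7 -1 -8 / 0 0 0]. Elementwise product with the kernel and sum: -5·3 + 7·1 + -1·2 + 0·-2.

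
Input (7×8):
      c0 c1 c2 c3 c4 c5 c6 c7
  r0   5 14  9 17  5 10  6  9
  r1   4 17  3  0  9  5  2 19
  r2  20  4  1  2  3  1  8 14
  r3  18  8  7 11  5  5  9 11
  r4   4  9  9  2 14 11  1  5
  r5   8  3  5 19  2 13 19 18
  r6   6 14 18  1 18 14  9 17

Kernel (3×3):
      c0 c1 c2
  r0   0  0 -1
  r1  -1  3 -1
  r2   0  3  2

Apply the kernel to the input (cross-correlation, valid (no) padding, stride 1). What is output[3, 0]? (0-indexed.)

The receptive field on the input at this output position is [18 8 7 / 4 9 9 / 8 3 5]. Elementwise product with the kernel and sum: 7·-1 + 4·-1 + 9·3 + 9·-1 + 3·3 + 5·2.

26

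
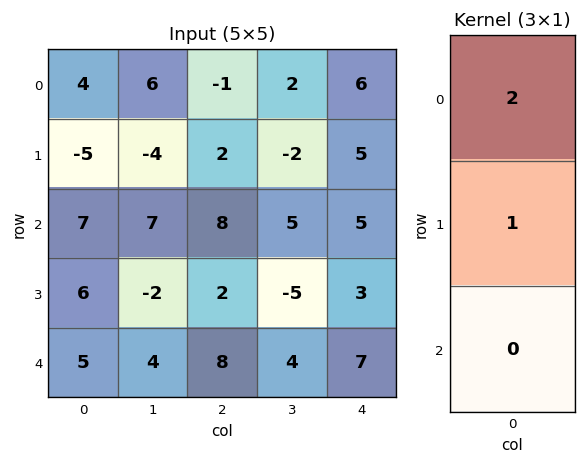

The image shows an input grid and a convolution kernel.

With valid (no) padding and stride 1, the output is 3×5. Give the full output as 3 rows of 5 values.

Output[0,0]: The receptive field on the input at this output position is [4 / -5 / 7]. Elementwise product with the kernel and sum: 4·2 + -5·1.

3 8 0 2 17
-3 -1 12 1 15
20 12 18 5 13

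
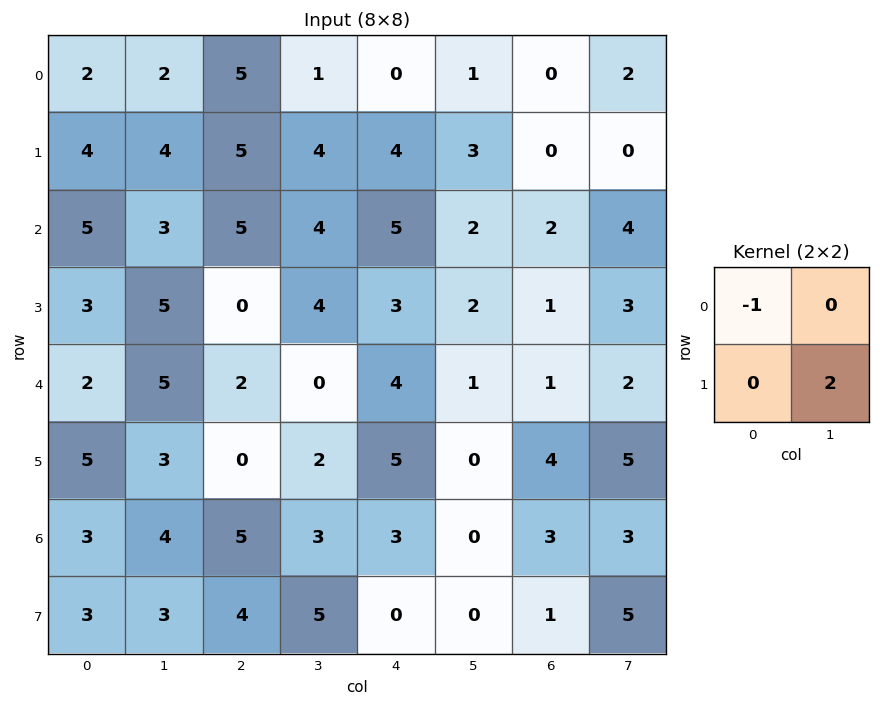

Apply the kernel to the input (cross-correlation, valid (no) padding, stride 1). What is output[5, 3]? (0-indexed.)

4

The receptive field on the input at this output position is [2 5 / 3 3]. Elementwise product with the kernel and sum: 2·-1 + 3·2.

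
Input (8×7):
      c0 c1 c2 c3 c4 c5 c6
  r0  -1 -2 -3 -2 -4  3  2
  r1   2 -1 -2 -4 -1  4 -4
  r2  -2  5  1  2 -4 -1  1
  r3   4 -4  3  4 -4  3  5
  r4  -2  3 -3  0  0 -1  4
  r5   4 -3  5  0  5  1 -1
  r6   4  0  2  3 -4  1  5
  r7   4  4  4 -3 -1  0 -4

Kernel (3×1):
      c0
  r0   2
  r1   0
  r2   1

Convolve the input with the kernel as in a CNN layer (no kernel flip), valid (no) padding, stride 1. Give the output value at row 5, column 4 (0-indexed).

The receptive field on the input at this output position is [5 / -4 / -1]. Elementwise product with the kernel and sum: 5·2 + -1·1.

9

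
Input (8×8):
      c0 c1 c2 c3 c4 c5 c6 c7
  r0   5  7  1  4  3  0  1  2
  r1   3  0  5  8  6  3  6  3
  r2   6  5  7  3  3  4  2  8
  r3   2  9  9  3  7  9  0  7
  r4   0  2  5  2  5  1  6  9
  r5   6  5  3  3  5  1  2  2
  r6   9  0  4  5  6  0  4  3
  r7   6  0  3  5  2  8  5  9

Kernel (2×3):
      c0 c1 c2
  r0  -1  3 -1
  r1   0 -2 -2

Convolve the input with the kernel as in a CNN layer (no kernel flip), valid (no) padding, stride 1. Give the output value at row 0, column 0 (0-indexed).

The receptive field on the input at this output position is [5 7 1 / 3 0 5]. Elementwise product with the kernel and sum: 5·-1 + 7·3 + 1·-1 + 0·-2 + 5·-2.

5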